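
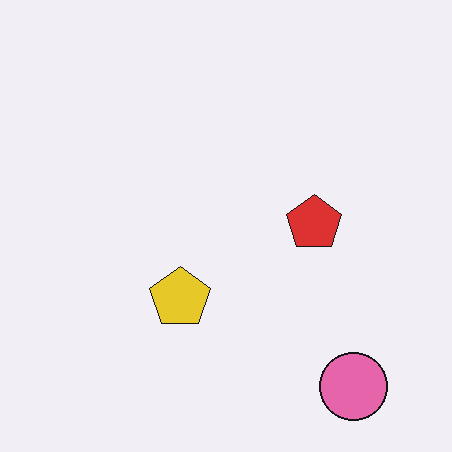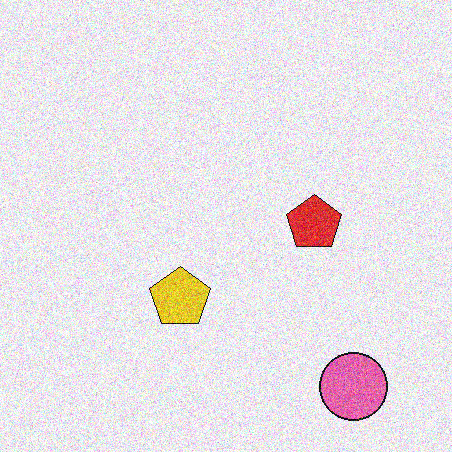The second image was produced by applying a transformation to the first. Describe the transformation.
The image was degraded with strong gaussian noise.

Random speckle covers the whole image, including the flat background.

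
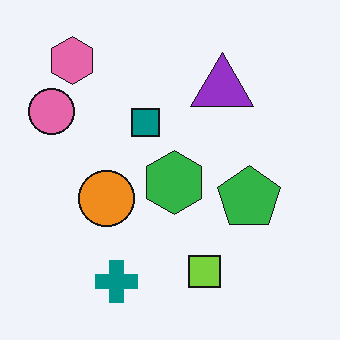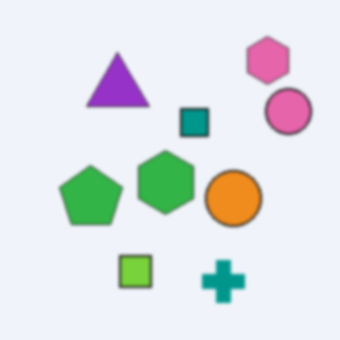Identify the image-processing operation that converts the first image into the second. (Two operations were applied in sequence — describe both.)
The second image is the first flipped horizontally (left ↔ right), then slightly softened.

The pink circle is in the top-left of the first image and the top-right of the second — shapes on opposite sides of the vertical midline have swapped in a mirror flip. Shape edges and outlines are uniformly softened across the whole image.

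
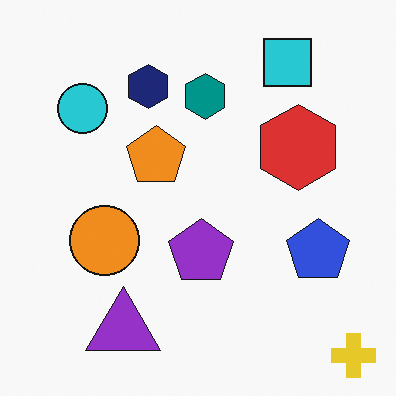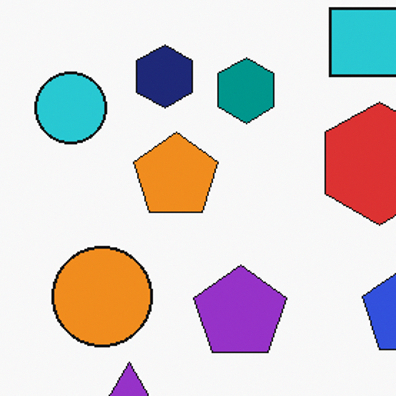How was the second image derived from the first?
The transformation is: cropped to a modestly smaller region and rescaled.

The visible shapes are larger and the field of view is narrower; shapes near the original edges may be partly or wholly outside the frame — a crop-and-rescale.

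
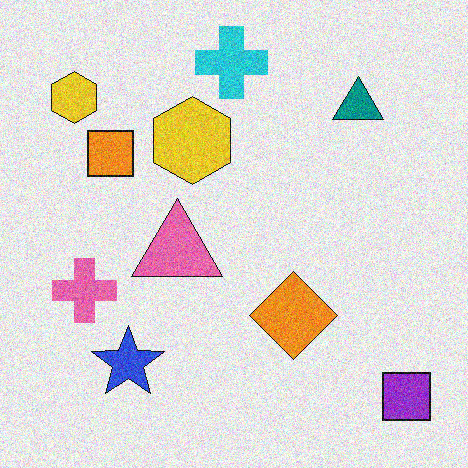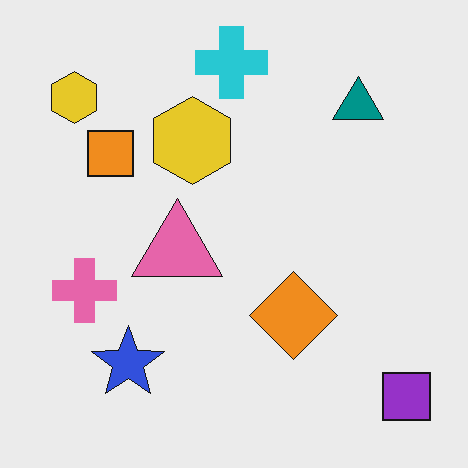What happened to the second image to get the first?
This is the original image degraded with moderate additive noise.

Random speckle covers the whole image, including the flat background.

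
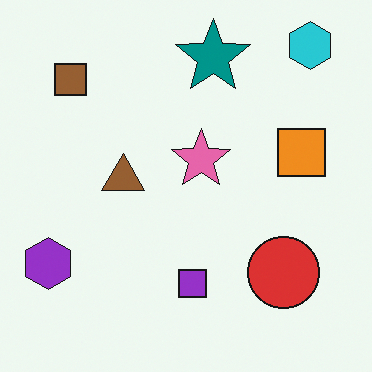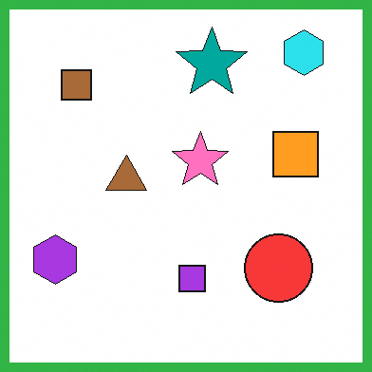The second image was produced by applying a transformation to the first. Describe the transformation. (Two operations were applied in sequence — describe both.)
The second image is the first slightly brightened, then framed with a green border.

Every pixel — background and shapes alike — is uniformly brightened. A solid green frame runs around the edge of the second image, with the content slightly shrunk inside it.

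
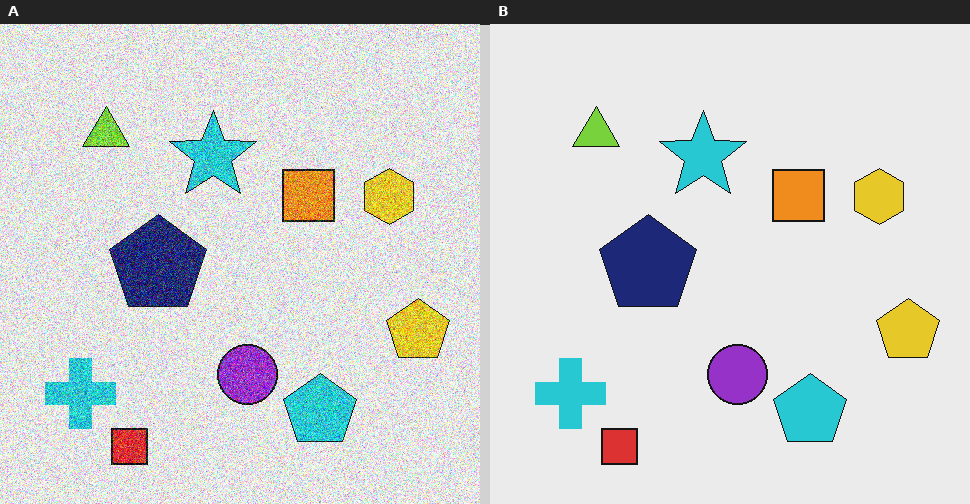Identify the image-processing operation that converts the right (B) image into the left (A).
Degraded with a thick layer of grain.

Random speckle covers the whole image, including the flat background.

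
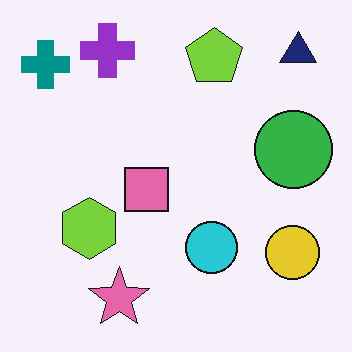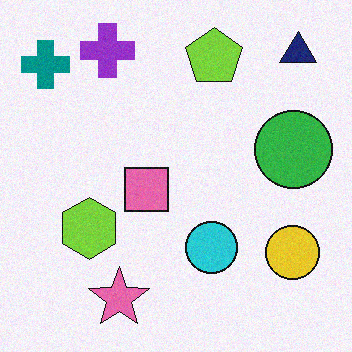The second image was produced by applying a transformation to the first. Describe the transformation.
Degraded with subtle gaussian noise.

Random speckle covers the whole image, including the flat background.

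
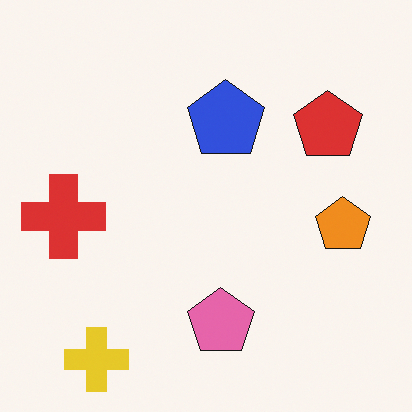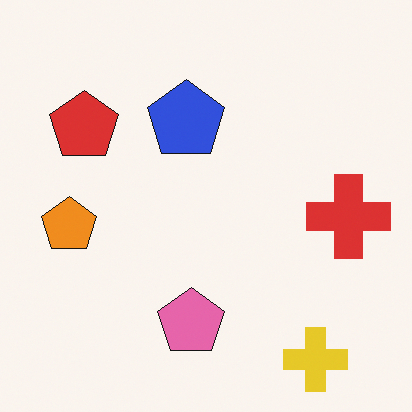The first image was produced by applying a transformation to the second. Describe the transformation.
It was flipped horizontally (left ↔ right).

The red cross is in the right of the second image and the left of the first — shapes on opposite sides of the vertical midline have swapped in a mirror flip.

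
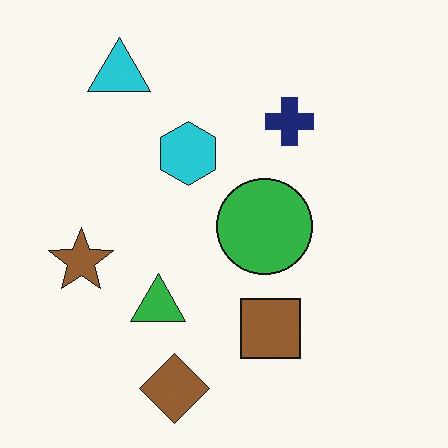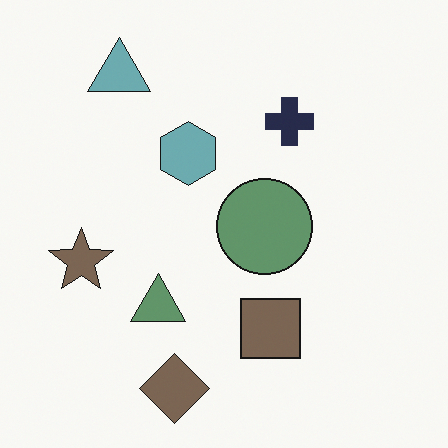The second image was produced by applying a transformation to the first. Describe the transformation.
It was heavily desaturated.

All colors are more muted and greyish — a global saturation change.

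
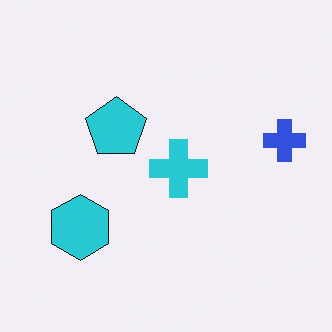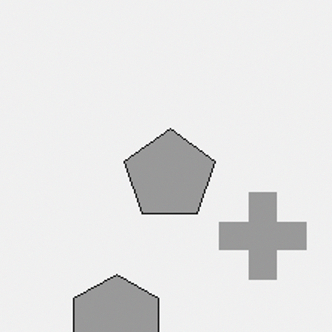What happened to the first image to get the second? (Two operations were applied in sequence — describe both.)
It was converted to grayscale, then cropped slightly and scaled back up.

All color is removed — every shape is now a shade of grey. The visible shapes are larger and the field of view is narrower; shapes near the original edges may be partly or wholly outside the frame — a crop-and-rescale.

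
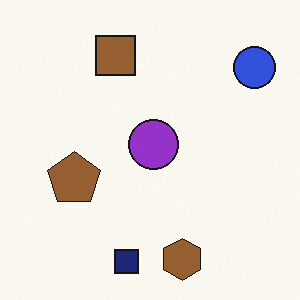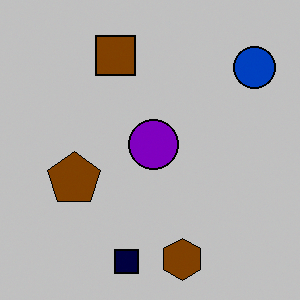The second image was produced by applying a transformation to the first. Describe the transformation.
It was aggressively posterized.

Each flat color has snapped to a coarser quantized level — most visibly, the near-white background has dropped to a flat grey.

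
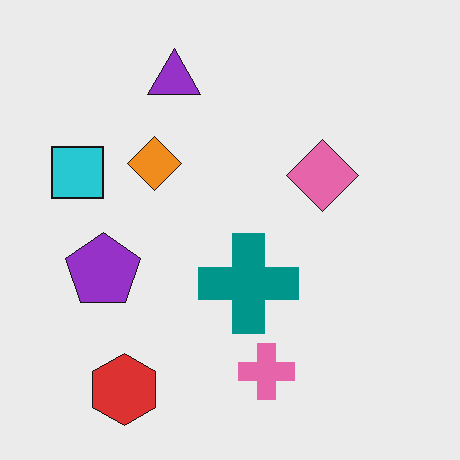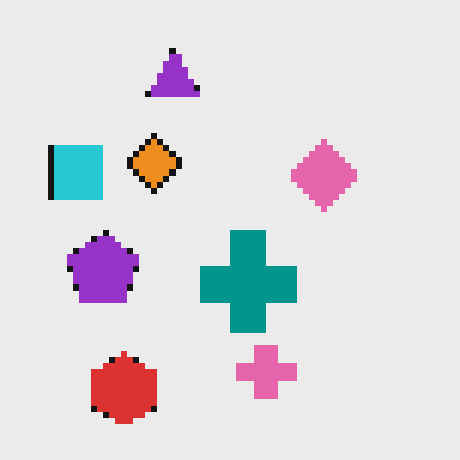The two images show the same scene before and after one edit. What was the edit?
Moderately pixelated.

Shapes are reduced to large square blocks; fine edges and outlines are lost — a downscale-then-upscale (mosaic) effect.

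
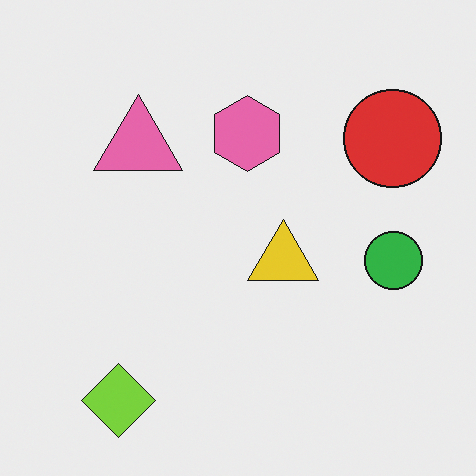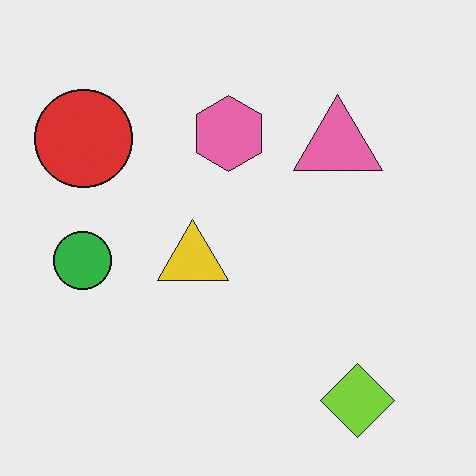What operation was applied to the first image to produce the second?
The transformation is: flipped horizontally (left ↔ right).

The green circle is in the right of the first image and the left of the second — shapes on opposite sides of the vertical midline have swapped in a mirror flip.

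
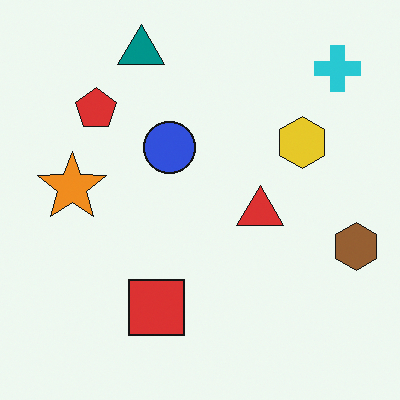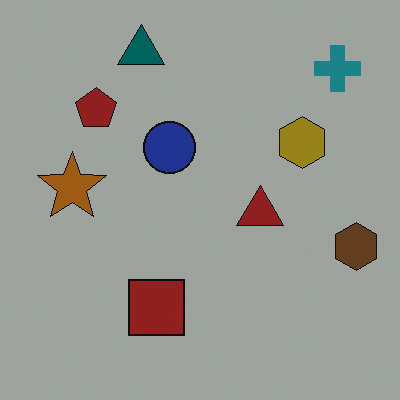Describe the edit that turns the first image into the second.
The second image is the first substantially darkened.

Every pixel — background and shapes alike — is uniformly darkened.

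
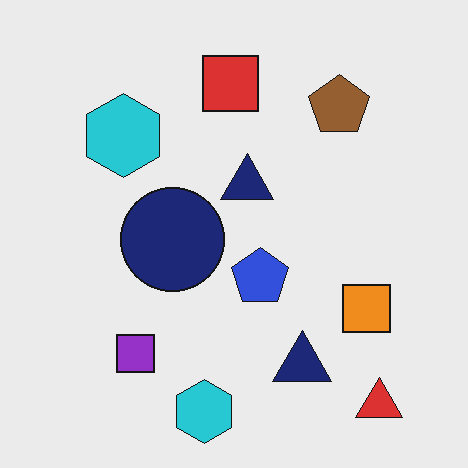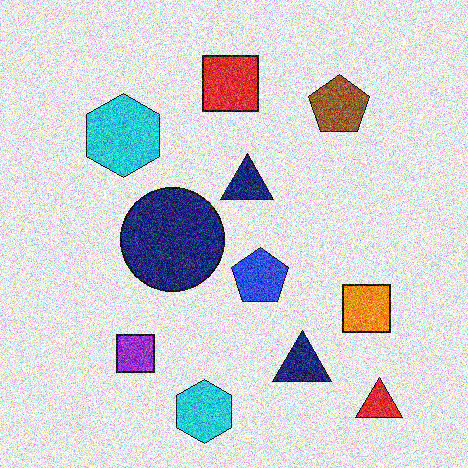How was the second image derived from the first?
The transformation is: degraded with a thick layer of grain.

Random speckle covers the whole image, including the flat background.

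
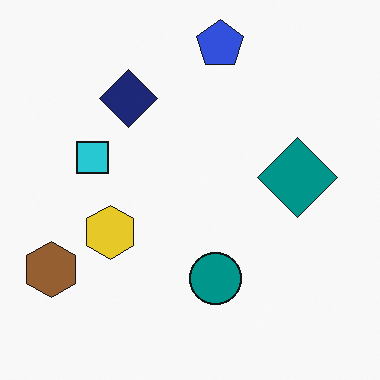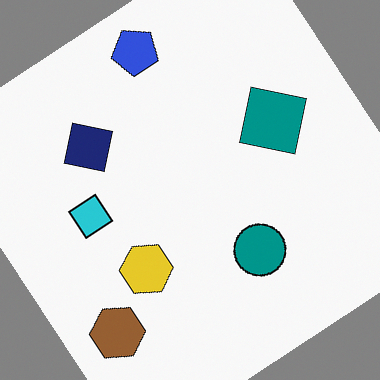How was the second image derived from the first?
The transformation is: rotated counter-clockwise by a large amount — several tens of degrees.

Every shape is tilted by the same angle and the image corners show triangular fill wedges — a whole-image rotation by a non-right angle.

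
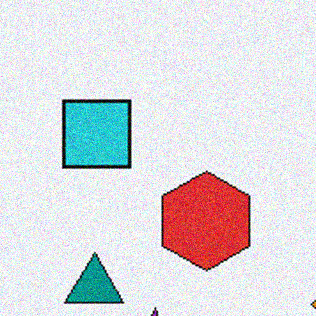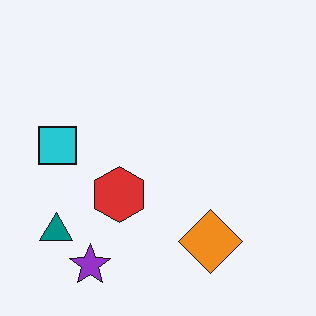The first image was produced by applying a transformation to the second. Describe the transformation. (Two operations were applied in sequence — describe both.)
The first image is the second cropped to a noticeably smaller region and rescaled, then degraded with visible gaussian noise.

The visible shapes are larger and the field of view is narrower; shapes near the original edges may be partly or wholly outside the frame — a crop-and-rescale. Random speckle covers the whole image, including the flat background.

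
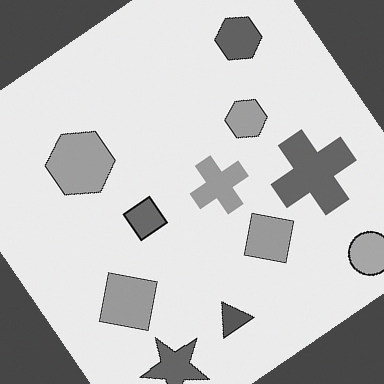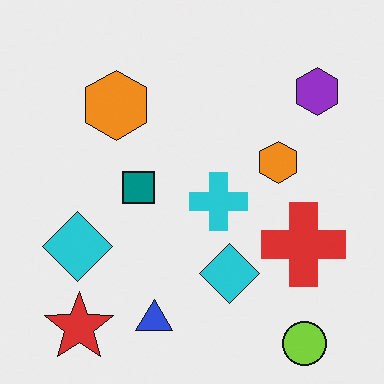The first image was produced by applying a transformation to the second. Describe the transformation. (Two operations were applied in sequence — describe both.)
The first image is the second rotated counter-clockwise by a large amount — several tens of degrees, then converted to grayscale.

Every shape is tilted by the same angle and the image corners show triangular fill wedges — a whole-image rotation by a non-right angle. All color is removed — every shape is now a shade of grey.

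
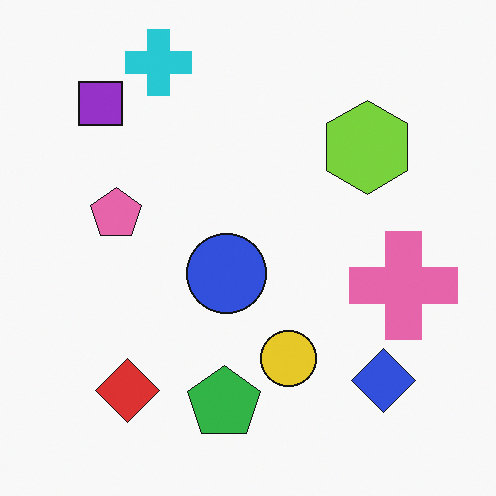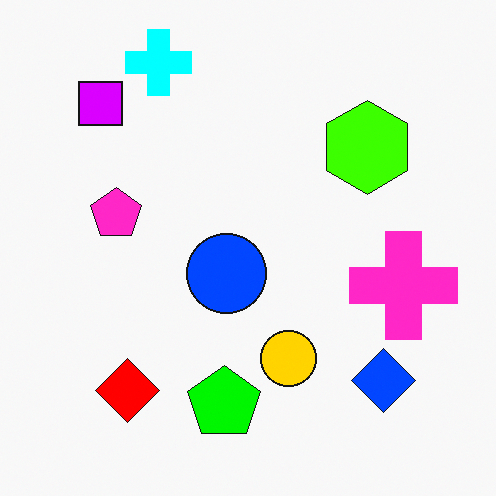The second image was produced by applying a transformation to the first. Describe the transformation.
This is the original image heavily oversaturated.

All colors are more vivid — a global saturation change.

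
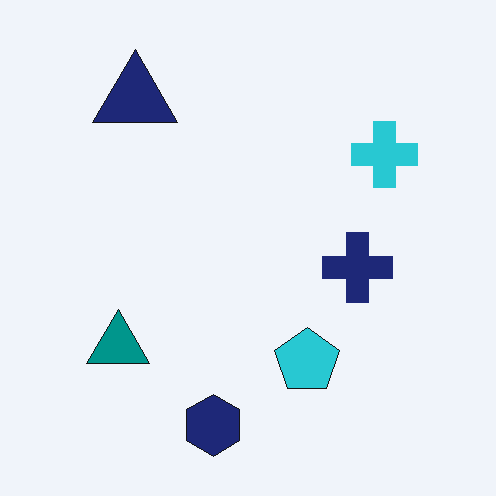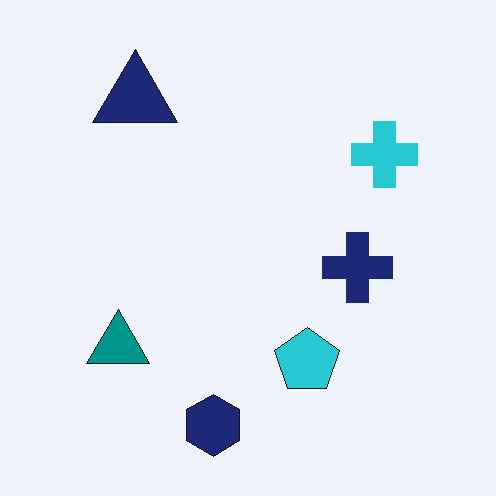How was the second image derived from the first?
It was given moderate JPEG compression.

Blocky 8×8 compression artifacts appear around shape edges and the flat background shows ringing — characteristic JPEG degradation.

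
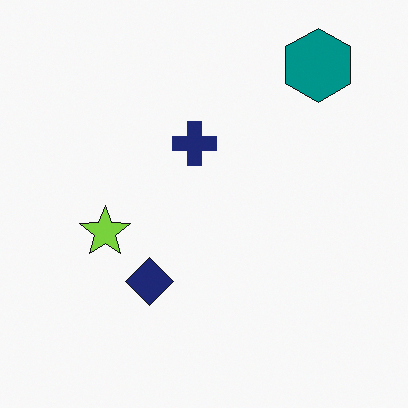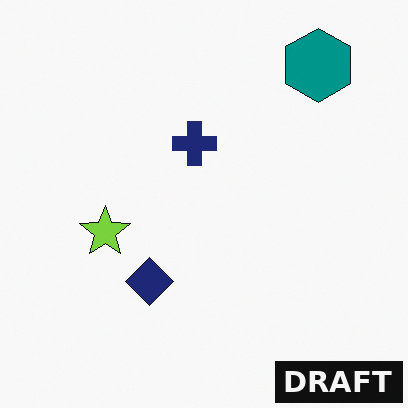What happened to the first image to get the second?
This is the original image watermarked with the text "DRAFT" in the lower-right corner.

A dark label reading "DRAFT" appears in the lower-right corner.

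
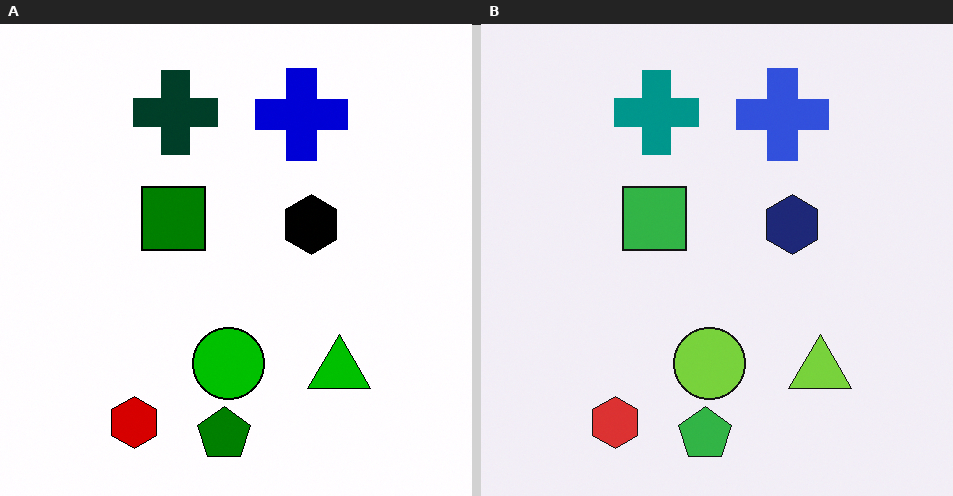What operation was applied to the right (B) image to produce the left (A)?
The image was boosted in contrast.

Tones are pushed away from mid-grey across the whole image — a global contrast change.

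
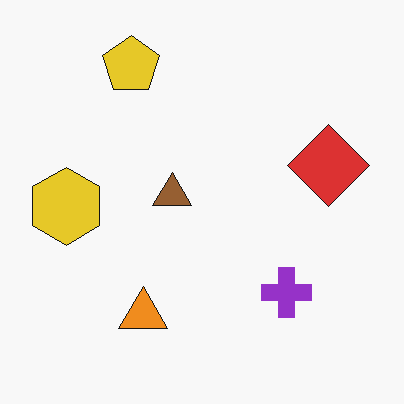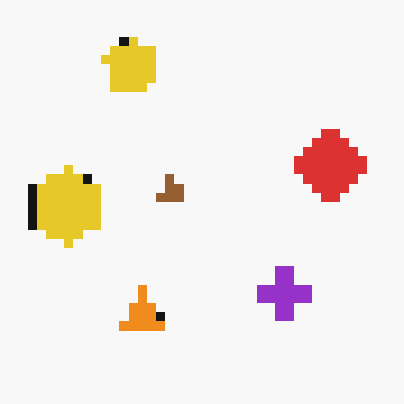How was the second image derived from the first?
The image was coarsely pixelated.

Shapes are reduced to large square blocks; fine edges and outlines are lost — a downscale-then-upscale (mosaic) effect.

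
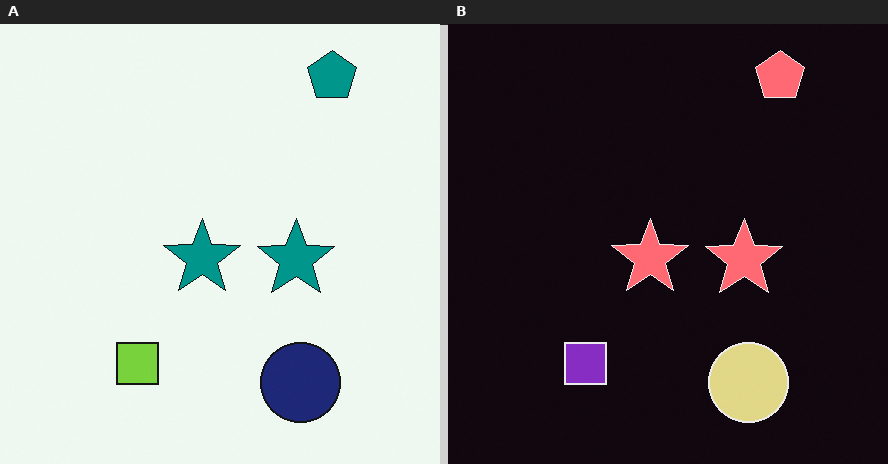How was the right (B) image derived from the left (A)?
This is the original image color-inverted (negative).

The light background has become dark and every shape's color is its complement — a photographic negative.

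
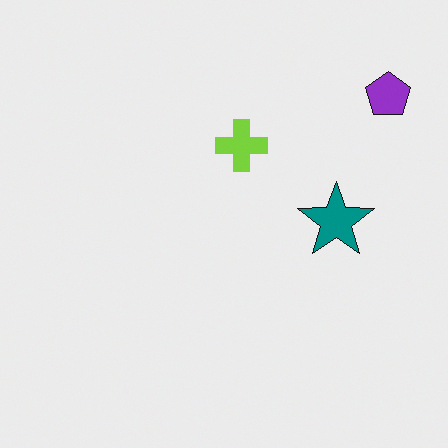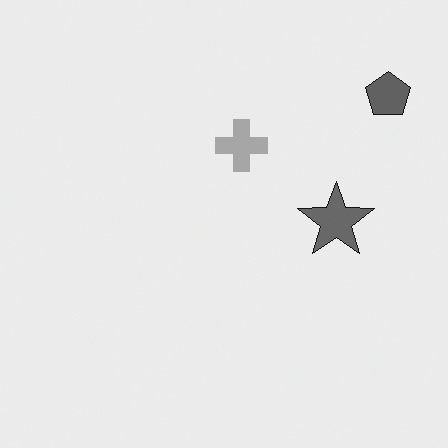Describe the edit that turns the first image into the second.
This is the original image converted to grayscale.

All color is removed — every shape is now a shade of grey.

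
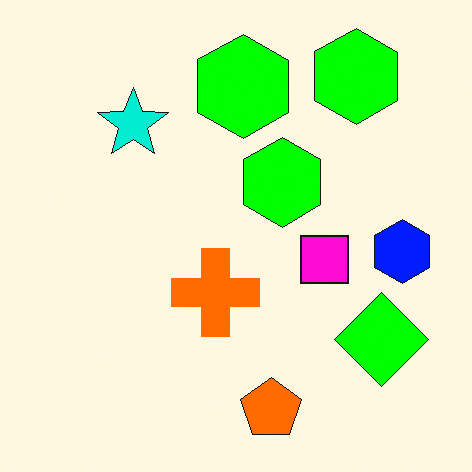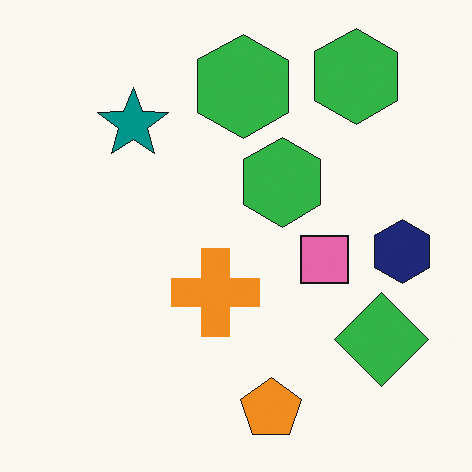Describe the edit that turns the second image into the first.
The transformation is: heavily oversaturated.

All colors are more vivid — a global saturation change.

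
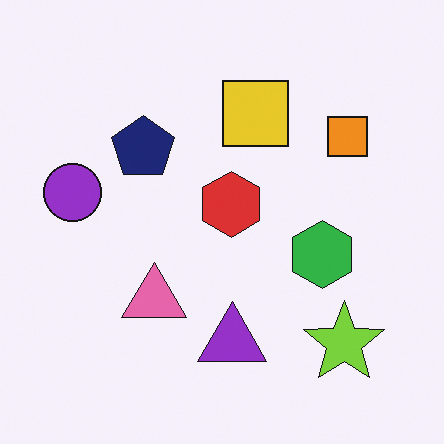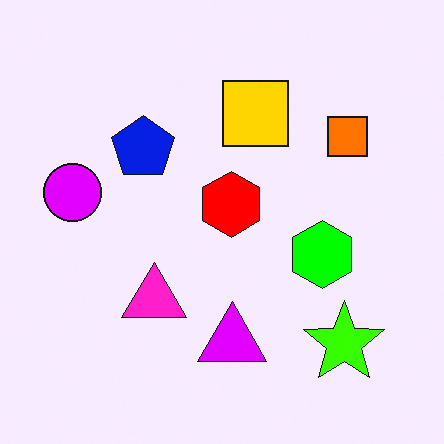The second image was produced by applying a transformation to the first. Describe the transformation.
It was heavily oversaturated.

All colors are more vivid — a global saturation change.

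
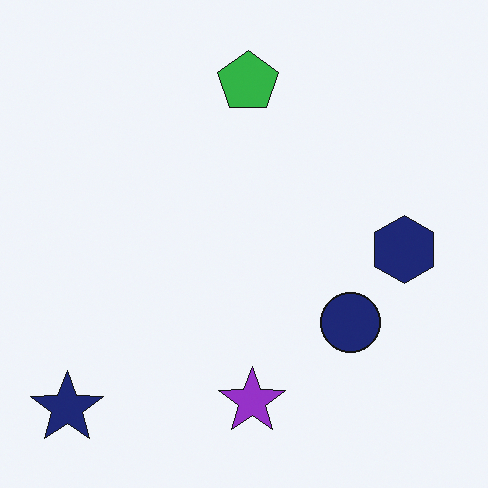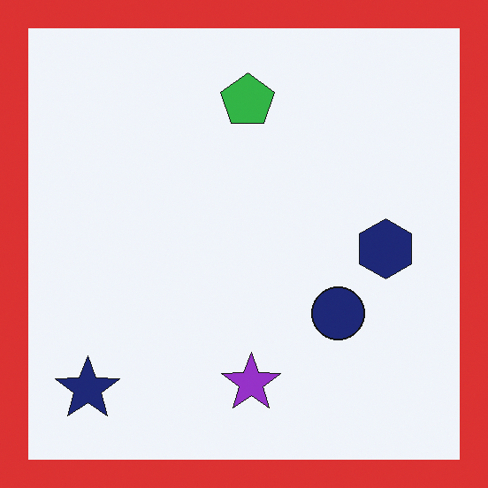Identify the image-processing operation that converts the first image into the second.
The image was framed with a red border.

A solid red frame runs around the edge of the second image, with the content slightly shrunk inside it.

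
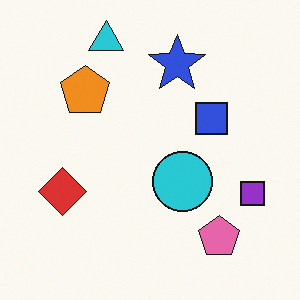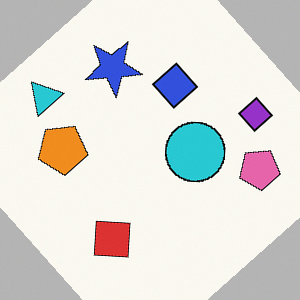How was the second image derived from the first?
The transformation is: rotated counter-clockwise by a large amount — several tens of degrees.

Every shape is tilted by the same angle and the image corners show triangular fill wedges — a whole-image rotation by a non-right angle.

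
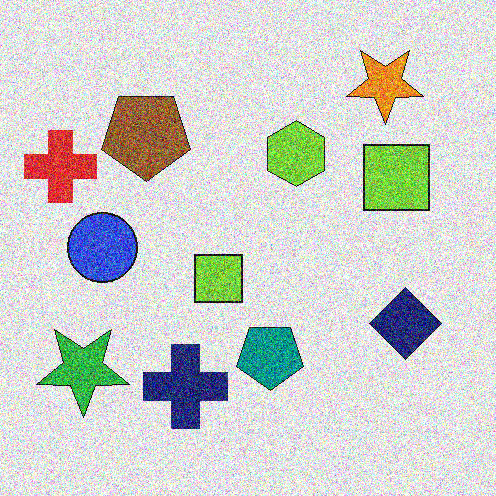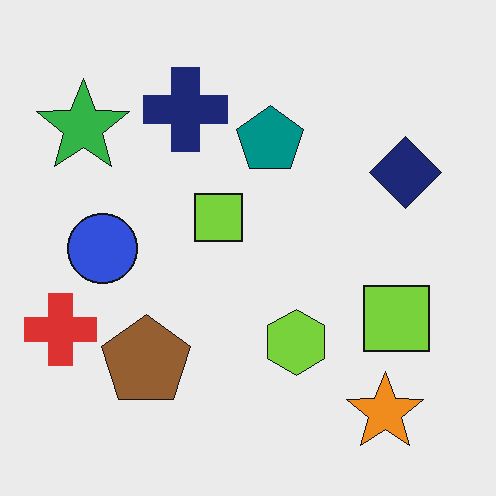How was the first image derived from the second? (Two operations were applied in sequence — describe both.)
This is the original image degraded with a thick layer of grain, then flipped vertically (top ↔ bottom).

Random speckle covers the whole image, including the flat background. The orange star is in the bottom-right of the second image and the top-right of the first — shapes on opposite sides of the horizontal midline have swapped in a mirror flip.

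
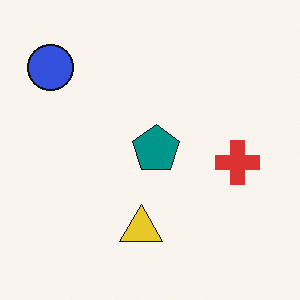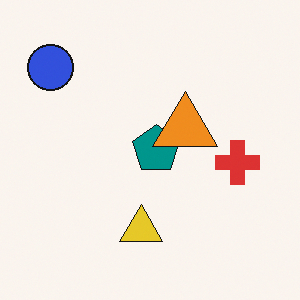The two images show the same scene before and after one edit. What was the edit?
It was overlaid with an additional orange triangle.

An orange triangle appears in the second image that is absent from the first.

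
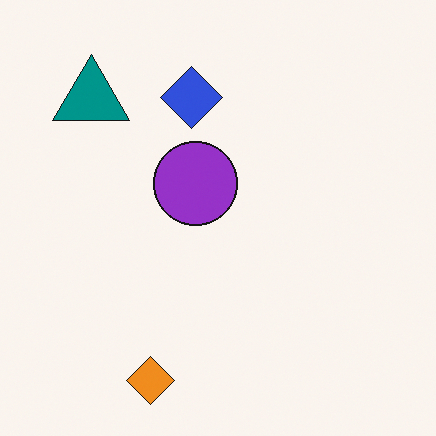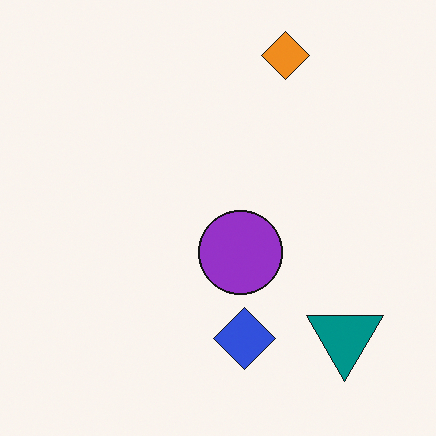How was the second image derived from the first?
This is the original image rotated 180°.

The orange diamond sits in the bottom of the first image and the top of the second — consistent with a whole-image 180° rotation.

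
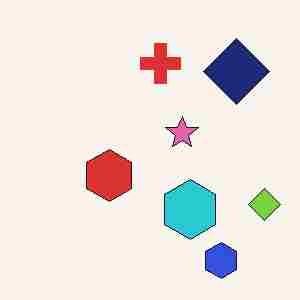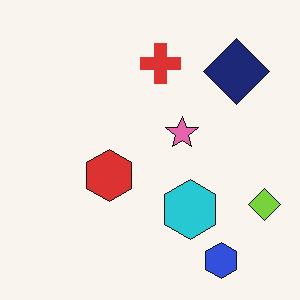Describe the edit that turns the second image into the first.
This is the original image heavily JPEG-compressed with obvious blocking artifacts.

Blocky 8×8 compression artifacts appear around shape edges and the flat background shows ringing — characteristic JPEG degradation.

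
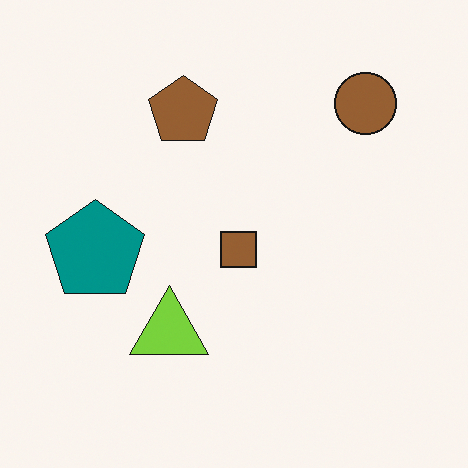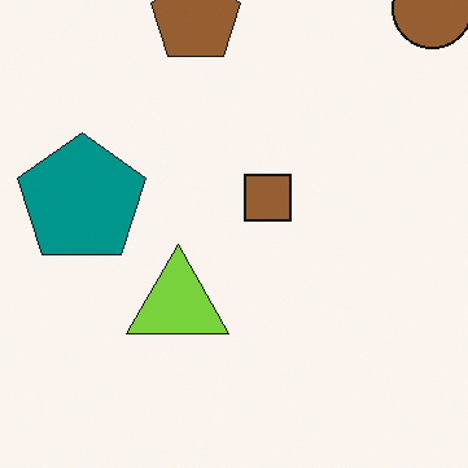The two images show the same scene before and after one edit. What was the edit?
Cropped to a modestly smaller region and rescaled.

The visible shapes are larger and the field of view is narrower; shapes near the original edges may be partly or wholly outside the frame — a crop-and-rescale.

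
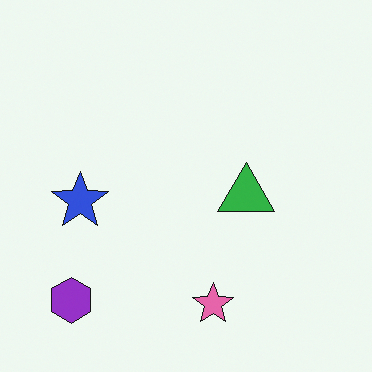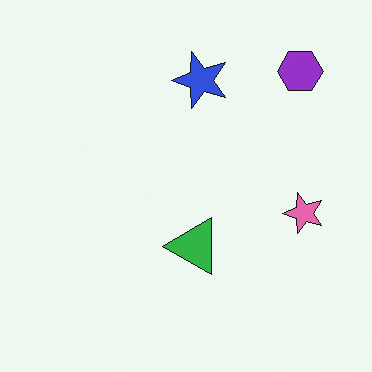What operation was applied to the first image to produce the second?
The second image is the first transposed (reflected across the top-left ↔ bottom-right diagonal).

Shapes have swapped their row and column positions — what was in the top-right is now in the bottom-left — a diagonal reflection.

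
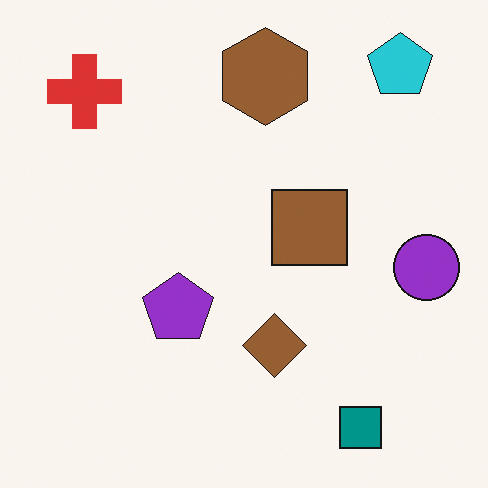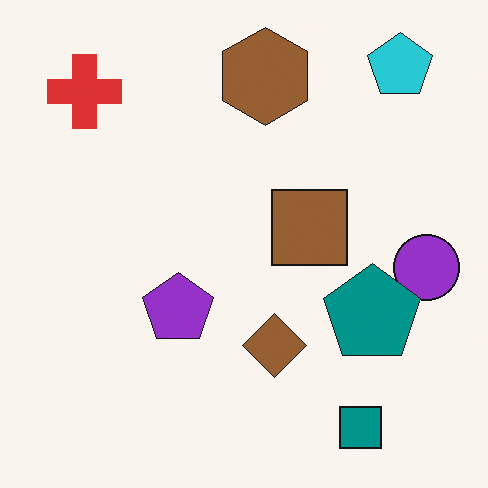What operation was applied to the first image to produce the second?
It was overlaid with an additional teal pentagon.

A teal pentagon appears in the second image that is absent from the first.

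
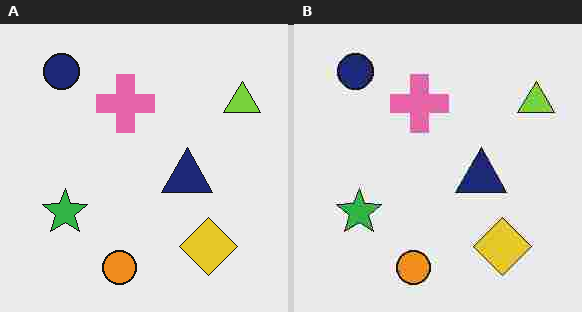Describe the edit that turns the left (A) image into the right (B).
It was heavily JPEG-compressed with obvious blocking artifacts.

Blocky 8×8 compression artifacts appear around shape edges and the flat background shows ringing — characteristic JPEG degradation.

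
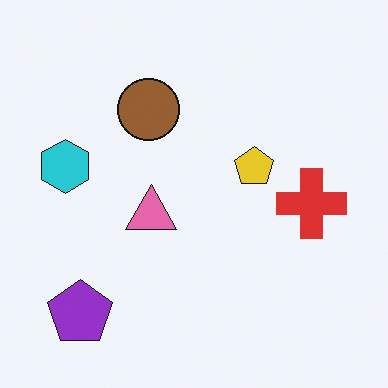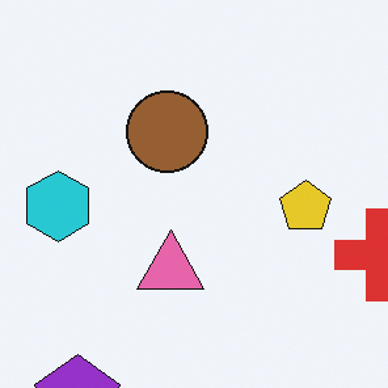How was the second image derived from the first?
The second image is the first cropped slightly and scaled back up.

The visible shapes are larger and the field of view is narrower; shapes near the original edges may be partly or wholly outside the frame — a crop-and-rescale.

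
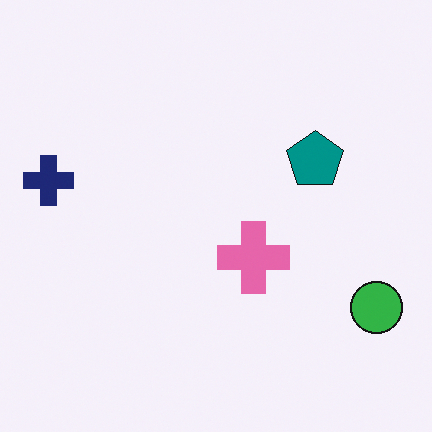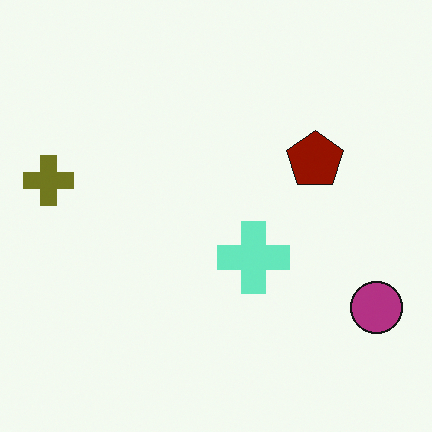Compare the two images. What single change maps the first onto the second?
The image was hue-shifted through roughly half the color wheel.

Every shape's color has rotated by the same amount around the hue wheel — a uniform hue shift.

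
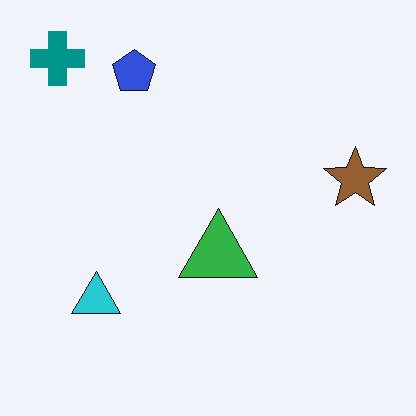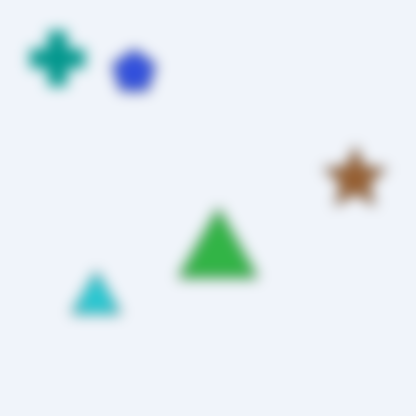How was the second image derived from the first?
The transformation is: heavily blurred.

Shape edges and outlines are uniformly softened across the whole image.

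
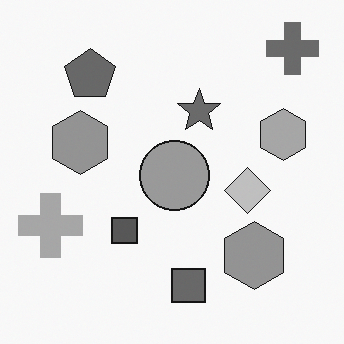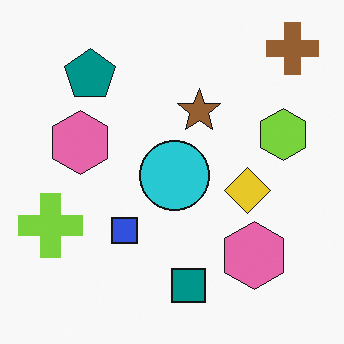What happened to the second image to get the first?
It was converted to grayscale.

All color is removed — every shape is now a shade of grey.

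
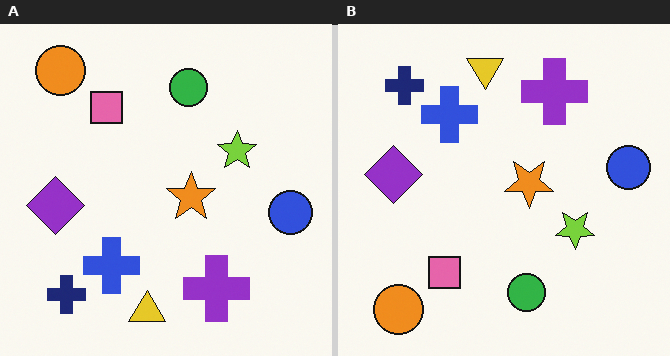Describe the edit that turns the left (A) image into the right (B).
The right (B) image is the left (A) flipped vertically (top ↔ bottom).

The yellow triangle is in the bottom of the left (A) image and the top of the right (B) — shapes on opposite sides of the horizontal midline have swapped in a mirror flip.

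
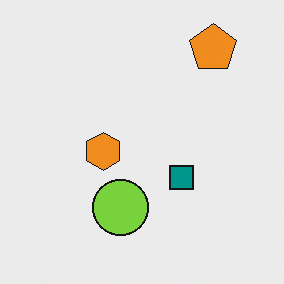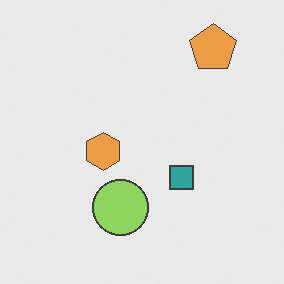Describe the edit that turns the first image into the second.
It was given slightly reduced contrast.

Tones are pushed toward mid-grey across the whole image — a global contrast change.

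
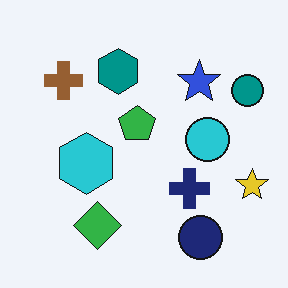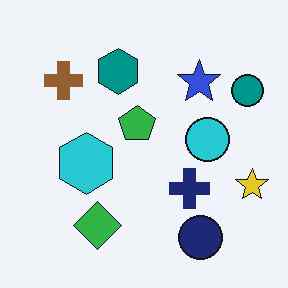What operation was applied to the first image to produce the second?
The second image is the first given moderate JPEG compression.

Blocky 8×8 compression artifacts appear around shape edges and the flat background shows ringing — characteristic JPEG degradation.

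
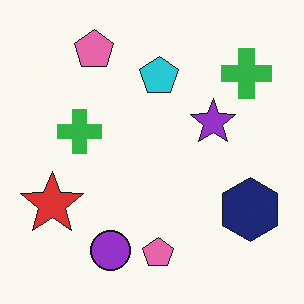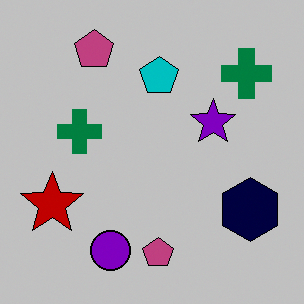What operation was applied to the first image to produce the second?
The transformation is: heavily posterized to just a handful of flat colors.

Each flat color has snapped to a coarser quantized level — most visibly, the near-white background has dropped to a flat grey.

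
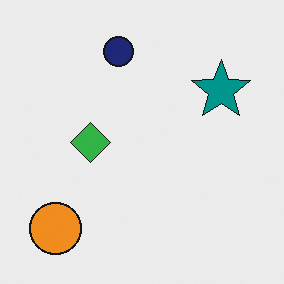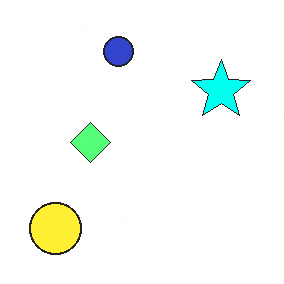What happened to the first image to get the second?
The image was noticeably brightened.

Every pixel — background and shapes alike — is uniformly brightened.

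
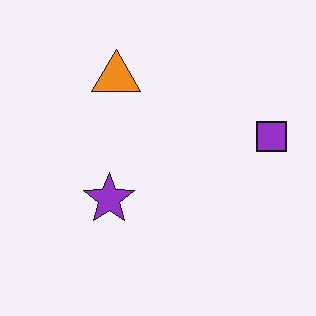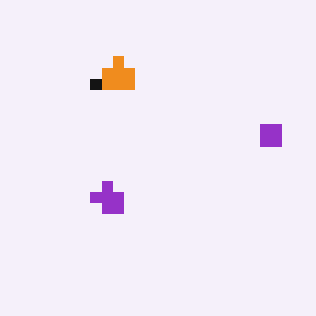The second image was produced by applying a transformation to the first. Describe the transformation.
The image was heavily pixelated into large blocks.

Shapes are reduced to large square blocks; fine edges and outlines are lost — a downscale-then-upscale (mosaic) effect.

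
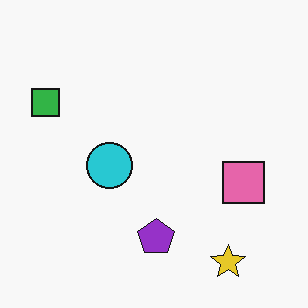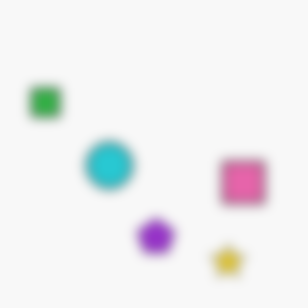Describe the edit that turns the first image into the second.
It was heavily blurred.

Shape edges and outlines are uniformly softened across the whole image.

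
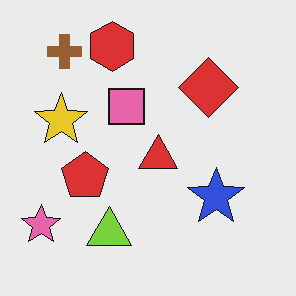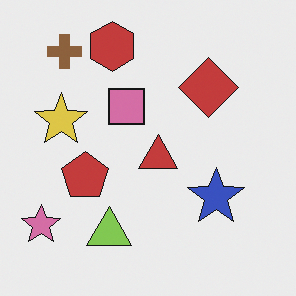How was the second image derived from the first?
This is the original image slightly desaturated.

All colors are more muted and greyish — a global saturation change.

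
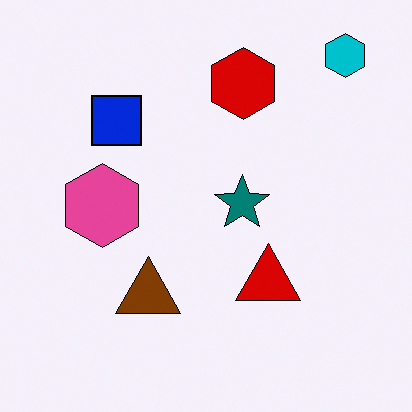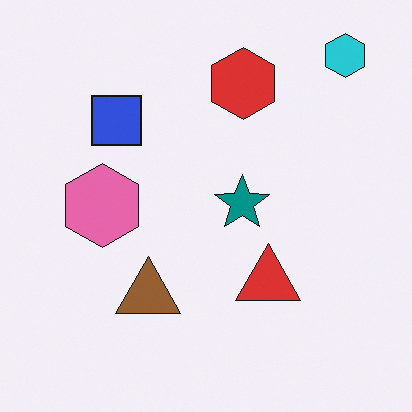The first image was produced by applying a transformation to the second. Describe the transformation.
It was given slightly increased contrast.

Tones are pushed away from mid-grey across the whole image — a global contrast change.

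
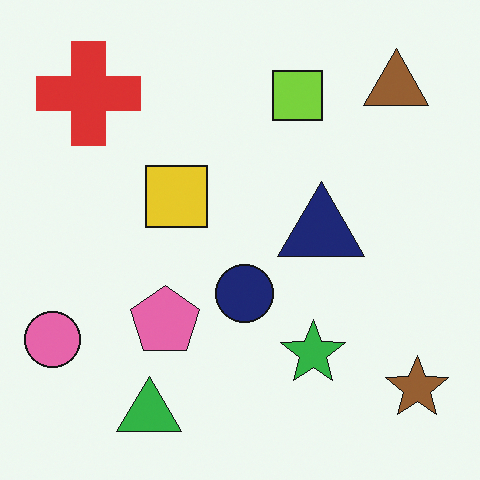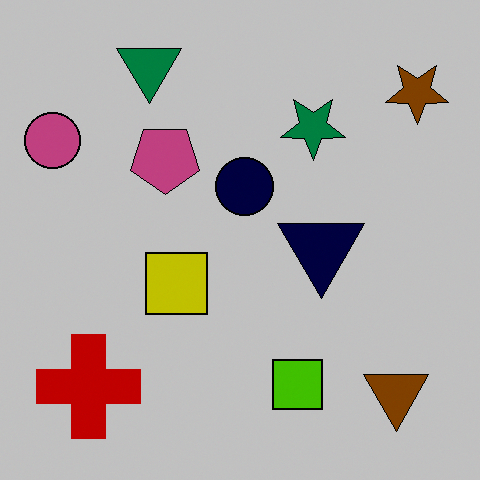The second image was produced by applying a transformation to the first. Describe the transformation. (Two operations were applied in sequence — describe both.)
It was flipped vertically (top ↔ bottom), then heavily posterized to just a handful of flat colors.

The green triangle is in the bottom-left of the first image and the top-left of the second — shapes on opposite sides of the horizontal midline have swapped in a mirror flip. Each flat color has snapped to a coarser quantized level — most visibly, the near-white background has dropped to a flat grey.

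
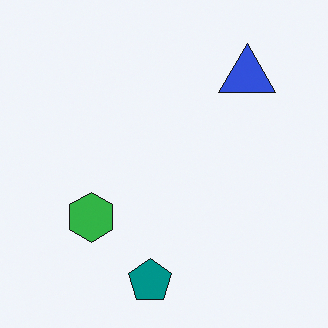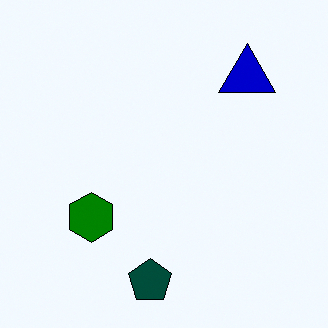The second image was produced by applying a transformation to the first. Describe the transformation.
The second image is the first boosted in contrast.

Tones are pushed away from mid-grey across the whole image — a global contrast change.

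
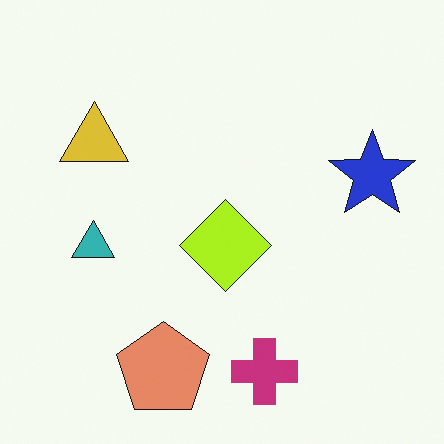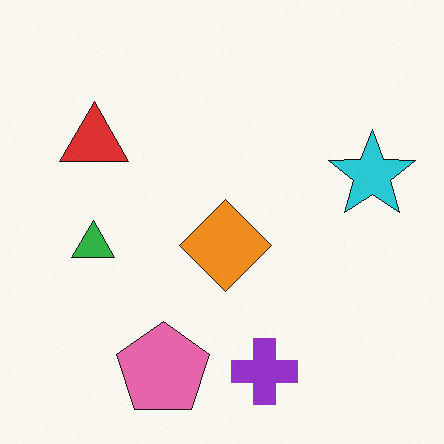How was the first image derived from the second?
It was hue-shifted by a small amount.

Every shape's color has rotated by the same amount around the hue wheel — a uniform hue shift.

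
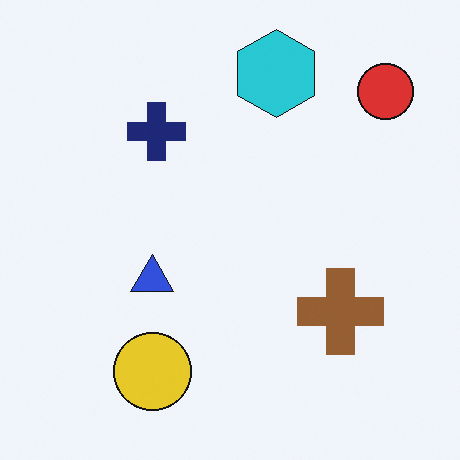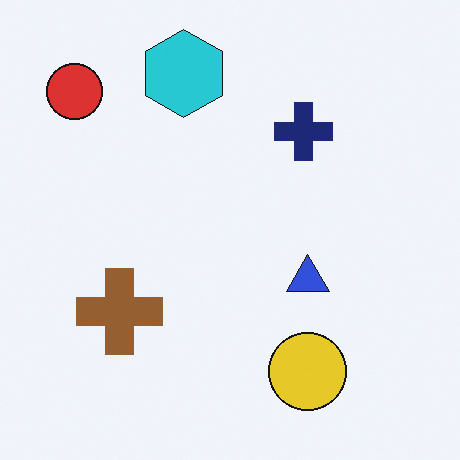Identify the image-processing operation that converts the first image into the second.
It was flipped horizontally (left ↔ right).

The red circle is in the top-right of the first image and the top-left of the second — shapes on opposite sides of the vertical midline have swapped in a mirror flip.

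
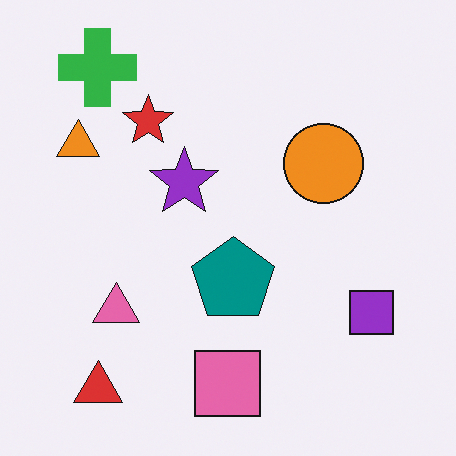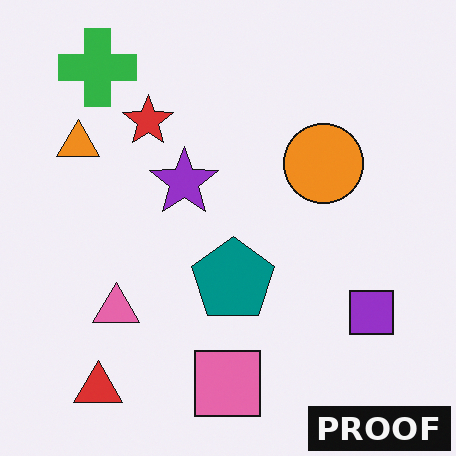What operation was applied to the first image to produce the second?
It was watermarked with the text "PROOF" in the lower-right corner.

A dark label reading "PROOF" appears in the lower-right corner.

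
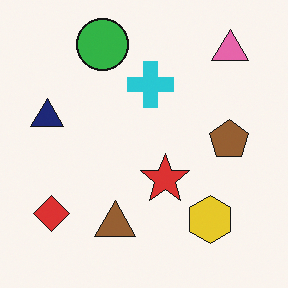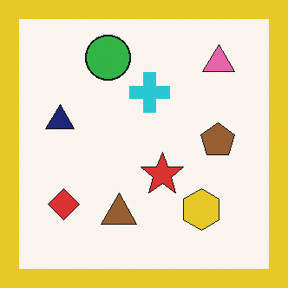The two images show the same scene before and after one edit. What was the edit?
It was framed with a yellow border.

A solid yellow frame runs around the edge of the second image, with the content slightly shrunk inside it.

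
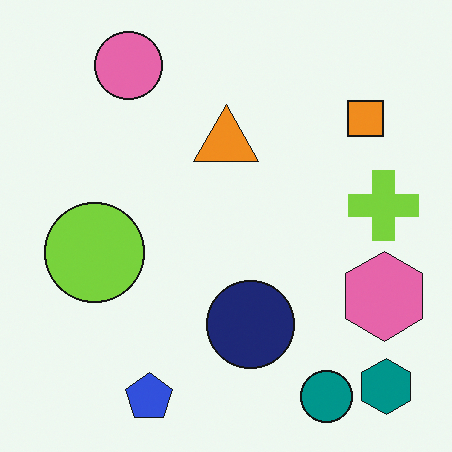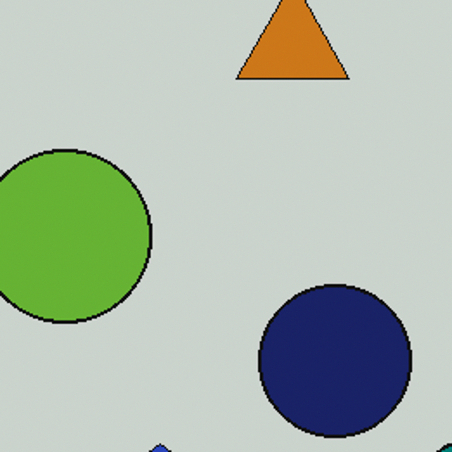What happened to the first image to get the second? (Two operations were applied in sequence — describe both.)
The second image is the first cropped tightly and scaled back up, then slightly darkened.

The visible shapes are larger and the field of view is narrower; shapes near the original edges may be partly or wholly outside the frame — a crop-and-rescale. Every pixel — background and shapes alike — is uniformly darkened.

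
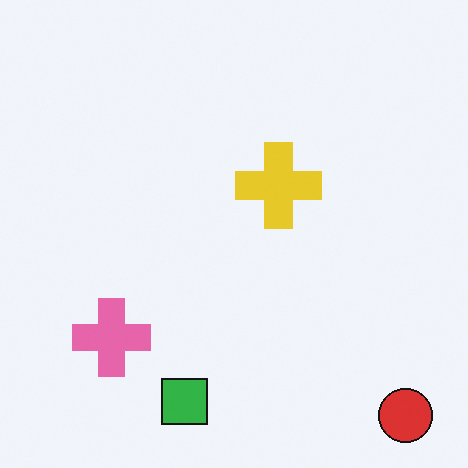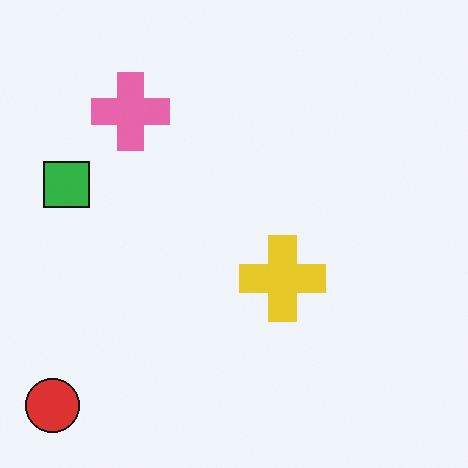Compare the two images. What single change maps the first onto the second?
It was rotated 90° clockwise.

The red circle sits in the bottom-right of the first image and the bottom-left of the second — consistent with a whole-image 90° clockwise rotation.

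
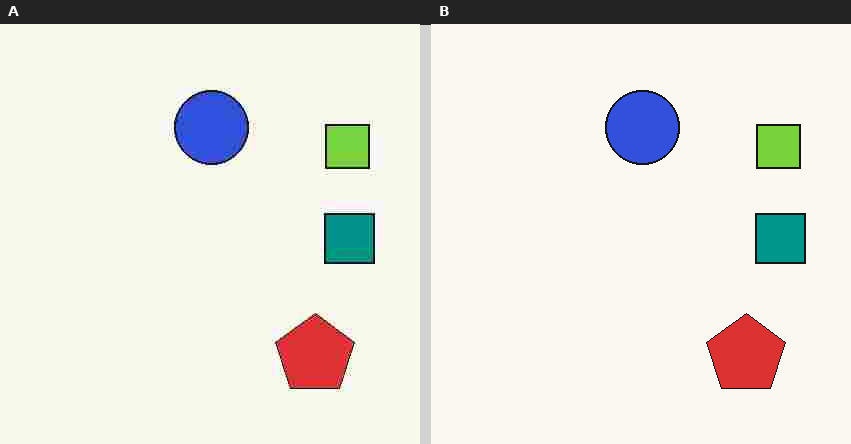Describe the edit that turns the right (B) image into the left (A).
The left (A) image is the right (B) degraded with heavy JPEG compression.

Blocky 8×8 compression artifacts appear around shape edges and the flat background shows ringing — characteristic JPEG degradation.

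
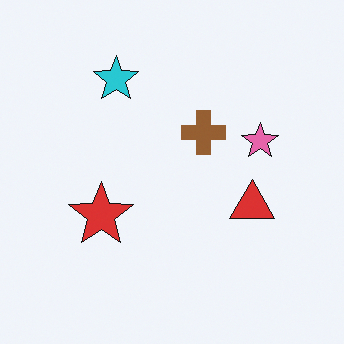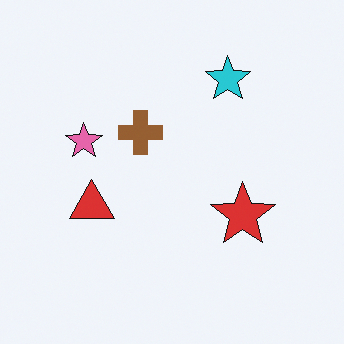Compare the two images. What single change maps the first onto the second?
The transformation is: flipped horizontally (left ↔ right).

The pink star is in the right of the first image and the left of the second — shapes on opposite sides of the vertical midline have swapped in a mirror flip.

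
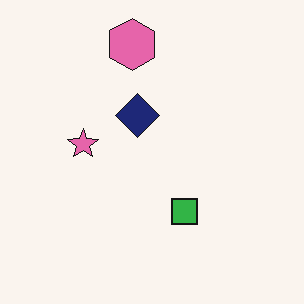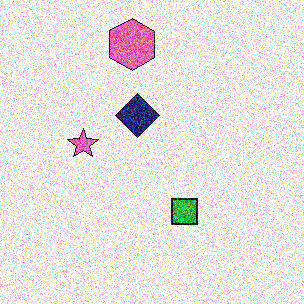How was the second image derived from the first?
This is the original image degraded with strong gaussian noise.

Random speckle covers the whole image, including the flat background.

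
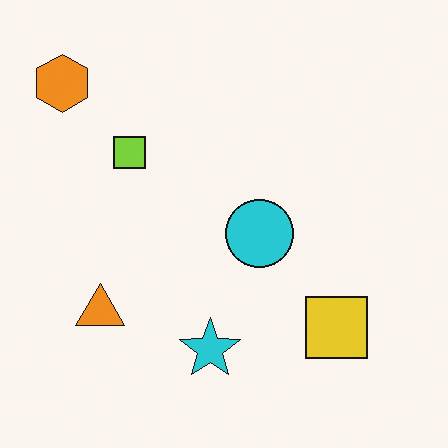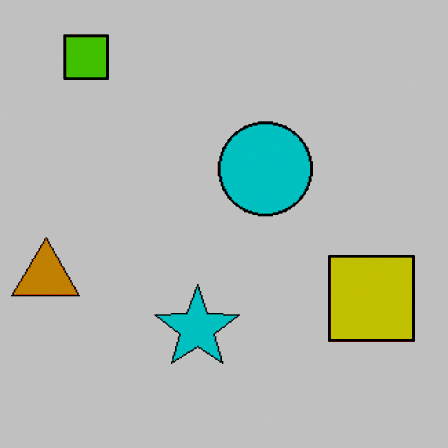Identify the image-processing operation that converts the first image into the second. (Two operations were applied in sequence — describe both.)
It was cropped slightly and scaled back up, then aggressively posterized.

The visible shapes are larger and the field of view is narrower; shapes near the original edges may be partly or wholly outside the frame — a crop-and-rescale. Each flat color has snapped to a coarser quantized level — most visibly, the near-white background has dropped to a flat grey.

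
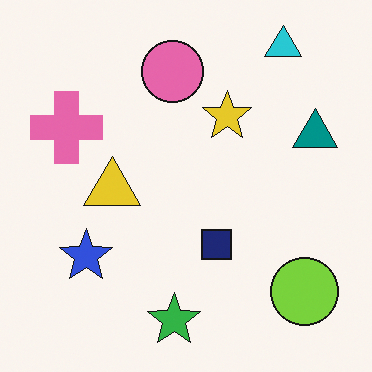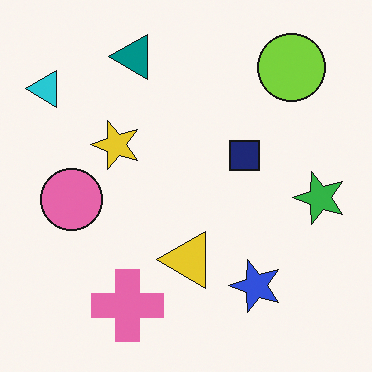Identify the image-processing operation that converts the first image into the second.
The transformation is: rotated 90° counter-clockwise.

The cyan triangle sits in the top-right of the first image and the top-left of the second — consistent with a whole-image 90° counter-clockwise rotation.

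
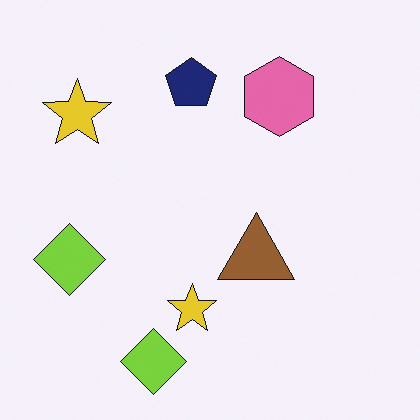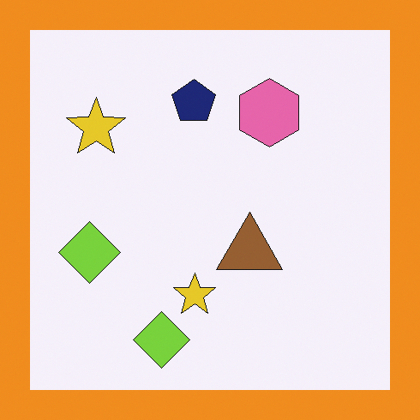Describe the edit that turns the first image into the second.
The image was framed with a orange border.

A solid orange frame runs around the edge of the second image, with the content slightly shrunk inside it.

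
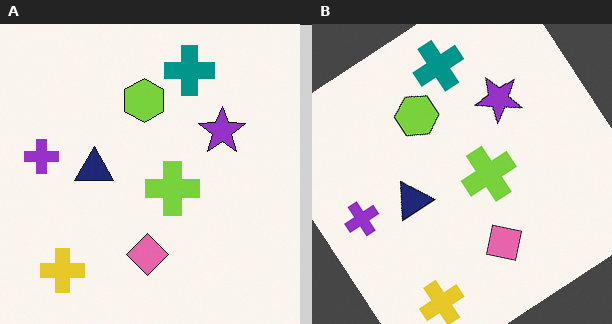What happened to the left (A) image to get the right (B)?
This is the original image rotated counter-clockwise by a large amount — several tens of degrees.

Every shape is tilted by the same angle and the image corners show triangular fill wedges — a whole-image rotation by a non-right angle.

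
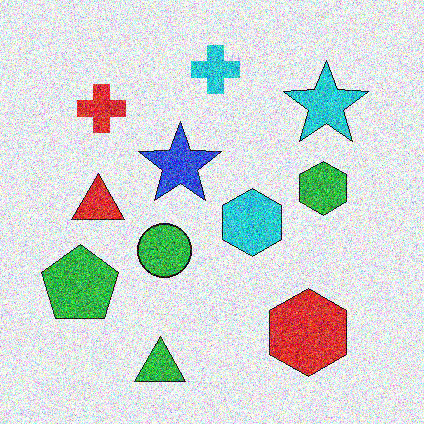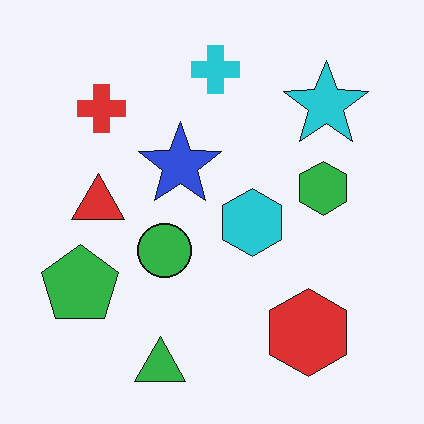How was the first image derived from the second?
The transformation is: degraded with a thick layer of grain.

Random speckle covers the whole image, including the flat background.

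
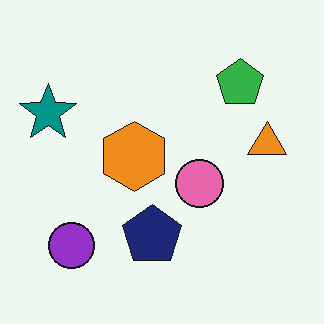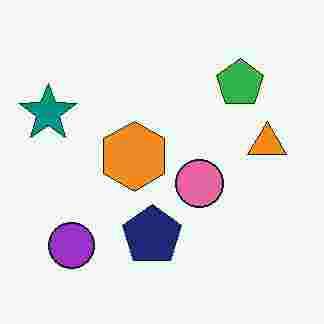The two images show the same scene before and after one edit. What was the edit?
Degraded with heavy JPEG compression.

Blocky 8×8 compression artifacts appear around shape edges and the flat background shows ringing — characteristic JPEG degradation.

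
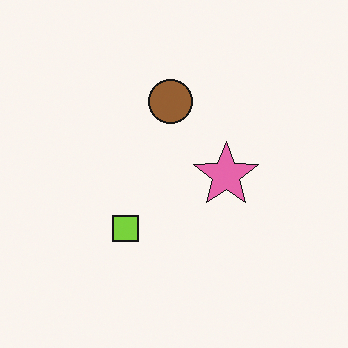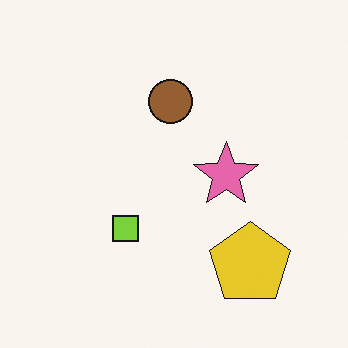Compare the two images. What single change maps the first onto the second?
It was overlaid with an additional yellow pentagon.

A yellow pentagon appears in the second image that is absent from the first.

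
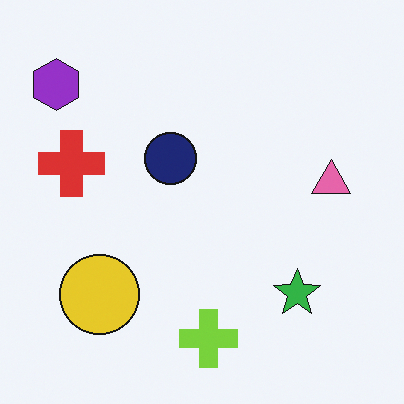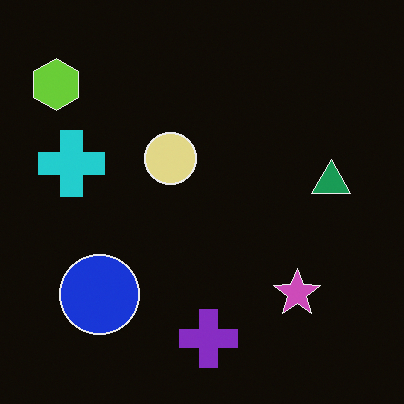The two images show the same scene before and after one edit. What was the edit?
Color-inverted (negative).

The light background has become dark and every shape's color is its complement — a photographic negative.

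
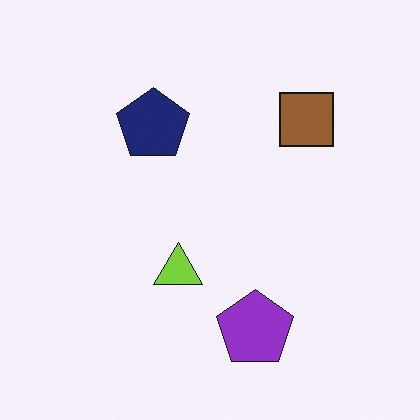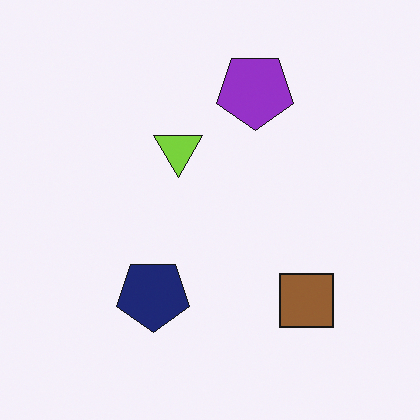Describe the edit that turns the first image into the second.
It was flipped vertically (top ↔ bottom).

The purple pentagon is in the bottom of the first image and the top of the second — shapes on opposite sides of the horizontal midline have swapped in a mirror flip.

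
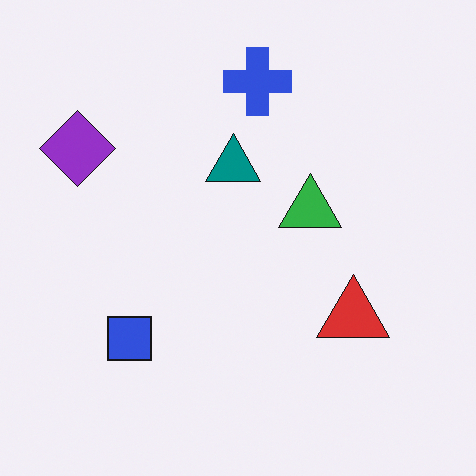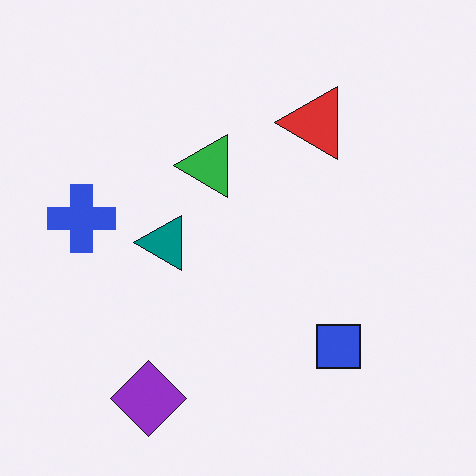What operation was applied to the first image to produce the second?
The second image is the first rotated 90° counter-clockwise.

The purple diamond sits in the top-left of the first image and the bottom-left of the second — consistent with a whole-image 90° counter-clockwise rotation.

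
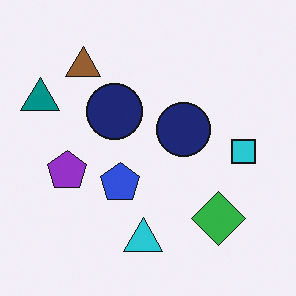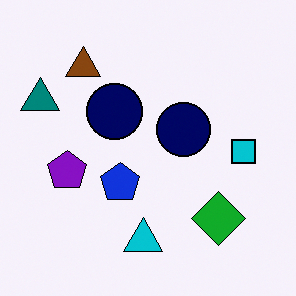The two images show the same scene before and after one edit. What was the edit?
It was given slightly increased contrast.

Tones are pushed away from mid-grey across the whole image — a global contrast change.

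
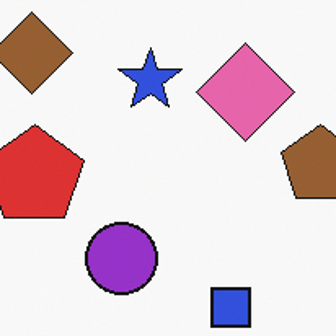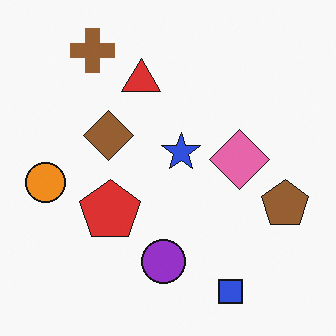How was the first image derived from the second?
This is the original image cropped to a noticeably smaller region and rescaled.

The visible shapes are larger and the field of view is narrower; shapes near the original edges may be partly or wholly outside the frame — a crop-and-rescale.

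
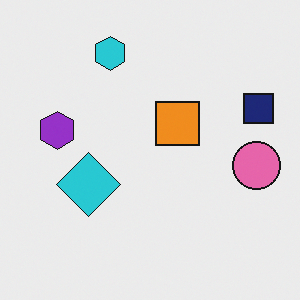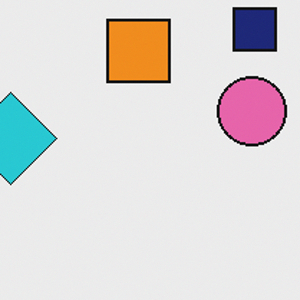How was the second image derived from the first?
This is the original image cropped slightly and scaled back up.

The visible shapes are larger and the field of view is narrower; shapes near the original edges may be partly or wholly outside the frame — a crop-and-rescale.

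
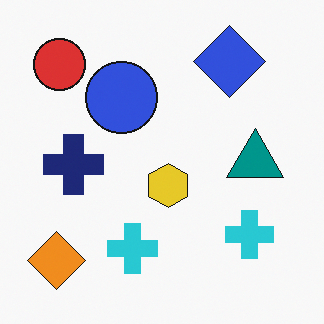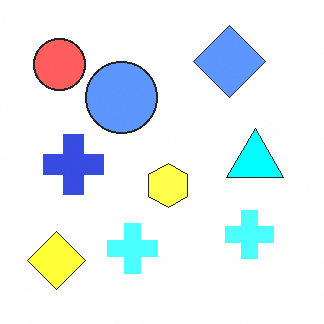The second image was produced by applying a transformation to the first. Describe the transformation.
This is the original image substantially brightened.

Every pixel — background and shapes alike — is uniformly brightened.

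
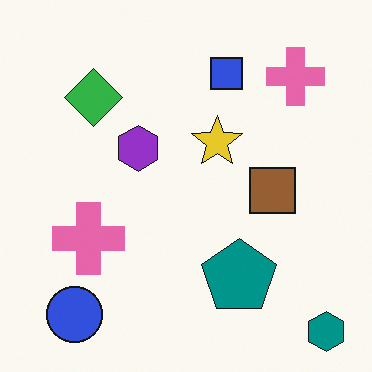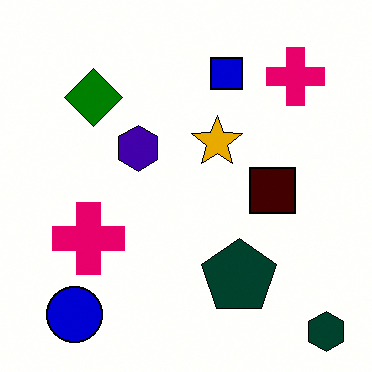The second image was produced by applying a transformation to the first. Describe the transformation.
The image was boosted in contrast.

Tones are pushed away from mid-grey across the whole image — a global contrast change.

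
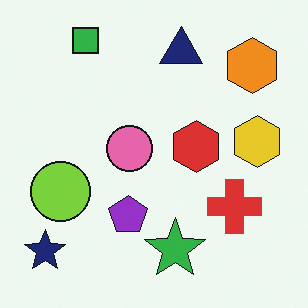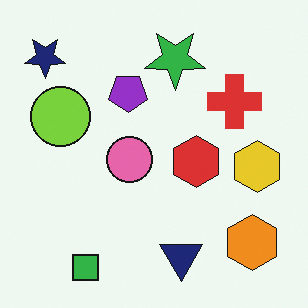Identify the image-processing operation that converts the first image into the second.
It was flipped vertically (top ↔ bottom).

The green square is in the top-left of the first image and the bottom-left of the second — shapes on opposite sides of the horizontal midline have swapped in a mirror flip.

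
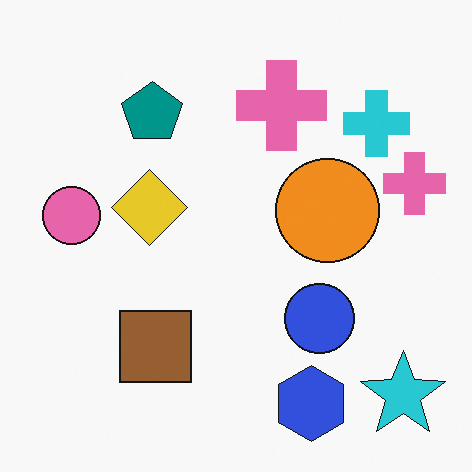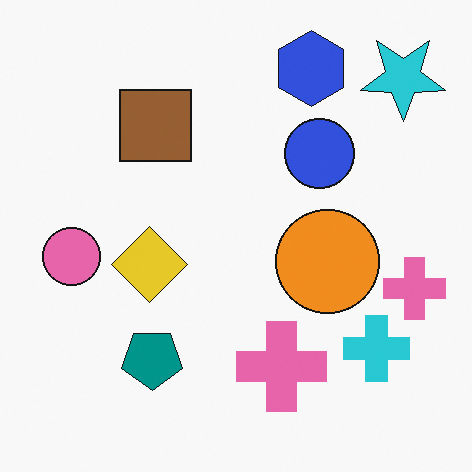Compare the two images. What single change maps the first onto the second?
The second image is the first flipped vertically (top ↔ bottom).

The blue hexagon is in the bottom of the first image and the top of the second — shapes on opposite sides of the horizontal midline have swapped in a mirror flip.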